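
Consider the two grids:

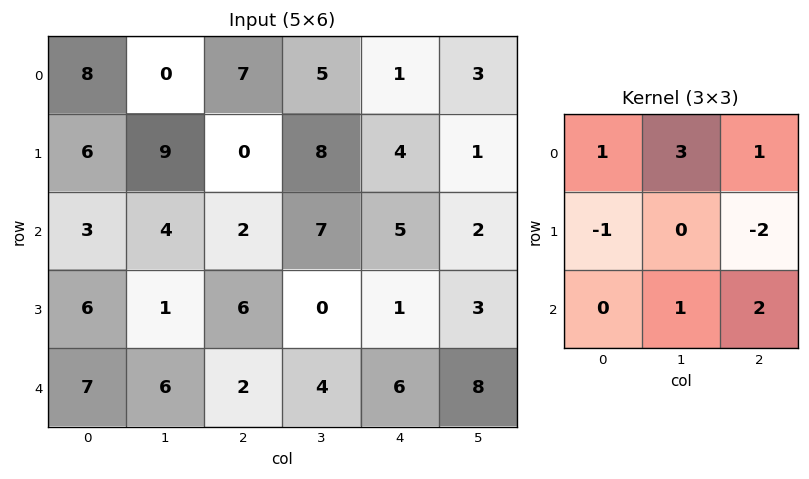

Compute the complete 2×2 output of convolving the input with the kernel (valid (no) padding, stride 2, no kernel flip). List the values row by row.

Output[0,0]: The receptive field on the input at this output position is [8 0 7 / 6 9 0 / 3 4 2]. Elementwise product with the kernel and sum: 8·1 + 0·3 + 7·1 + 6·-1 + 0·-2 + 4·1 + 2·2.
Output[0,1]: The receptive field on the input at this output position is [7 5 1 / 0 8 4 / 2 7 5]. Elementwise product with the kernel and sum: 7·1 + 5·3 + 1·1 + 0·-1 + 4·-2 + 7·1 + 5·2.

17 32
9 36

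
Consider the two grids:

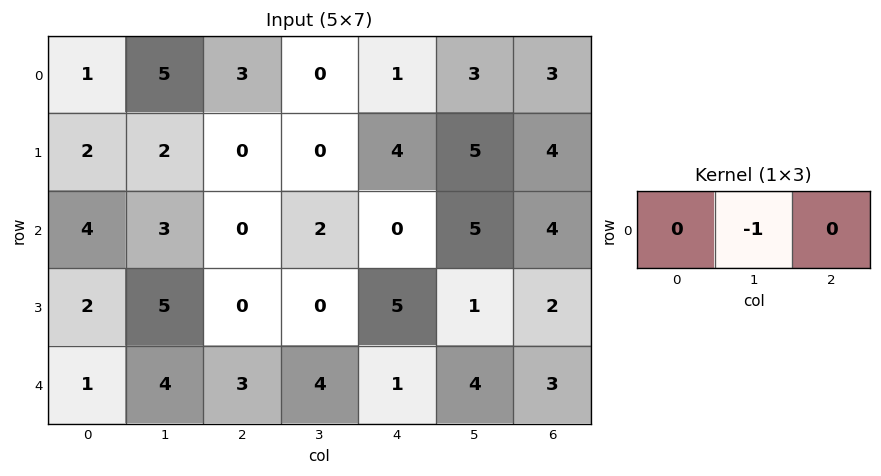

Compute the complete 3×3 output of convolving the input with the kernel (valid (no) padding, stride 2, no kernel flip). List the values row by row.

Output[0,0]: The receptive field on the input at this output position is [1 5 3]. Elementwise product with the kernel and sum: 5·-1.
Output[0,1]: The receptive field on the input at this output position is [3 0 1]. Elementwise product with the kernel and sum: 0·-1.

-5 0 -3
-3 -2 -5
-4 -4 -4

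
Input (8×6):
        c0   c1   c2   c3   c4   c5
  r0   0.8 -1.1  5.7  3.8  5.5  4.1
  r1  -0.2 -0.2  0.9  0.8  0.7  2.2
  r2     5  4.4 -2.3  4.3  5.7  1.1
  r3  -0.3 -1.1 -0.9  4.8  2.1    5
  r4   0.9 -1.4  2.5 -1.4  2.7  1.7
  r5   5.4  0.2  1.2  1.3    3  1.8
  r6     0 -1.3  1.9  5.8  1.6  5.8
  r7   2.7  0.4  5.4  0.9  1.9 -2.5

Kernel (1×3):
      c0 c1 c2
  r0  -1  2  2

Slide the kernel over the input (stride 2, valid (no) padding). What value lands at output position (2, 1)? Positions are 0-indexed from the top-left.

The receptive field on the input at this output position is [2.5 -1.4 2.7]. Elementwise product with the kernel and sum: 2.5·-1 + -1.4·2 + 2.7·2.

0.1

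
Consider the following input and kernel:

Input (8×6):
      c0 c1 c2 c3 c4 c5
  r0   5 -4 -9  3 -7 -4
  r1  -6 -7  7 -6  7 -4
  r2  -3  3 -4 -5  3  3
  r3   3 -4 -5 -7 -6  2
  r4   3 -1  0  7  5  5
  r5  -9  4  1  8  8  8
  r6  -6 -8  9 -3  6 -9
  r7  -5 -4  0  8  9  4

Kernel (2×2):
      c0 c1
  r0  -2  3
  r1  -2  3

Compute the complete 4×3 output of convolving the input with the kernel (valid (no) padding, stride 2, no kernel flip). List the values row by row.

Output[0,0]: The receptive field on the input at this output position is [5 -4 / -6 -7]. Elementwise product with the kernel and sum: 5·-2 + -4·3 + -6·-2 + -7·3.

-31 -5 -24
-3 -18 21
21 43 13
-14 -3 -45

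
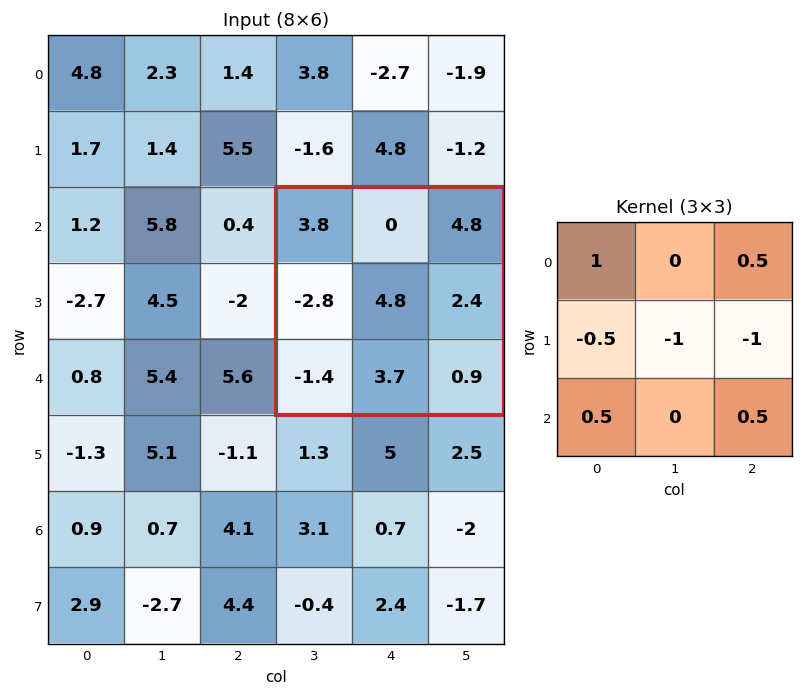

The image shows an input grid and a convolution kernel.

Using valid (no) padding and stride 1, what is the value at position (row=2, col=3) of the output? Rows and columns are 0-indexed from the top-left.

The receptive field on the input at this output position is [3.8 0 4.8 / -2.8 4.8 2.4 / -1.4 3.7 0.9]. Elementwise product with the kernel and sum: 3.8·1 + 4.8·0.5 + -2.8·-0.5 + 4.8·-1 + 2.4·-1 + -1.4·0.5 + 0.9·0.5.

0.15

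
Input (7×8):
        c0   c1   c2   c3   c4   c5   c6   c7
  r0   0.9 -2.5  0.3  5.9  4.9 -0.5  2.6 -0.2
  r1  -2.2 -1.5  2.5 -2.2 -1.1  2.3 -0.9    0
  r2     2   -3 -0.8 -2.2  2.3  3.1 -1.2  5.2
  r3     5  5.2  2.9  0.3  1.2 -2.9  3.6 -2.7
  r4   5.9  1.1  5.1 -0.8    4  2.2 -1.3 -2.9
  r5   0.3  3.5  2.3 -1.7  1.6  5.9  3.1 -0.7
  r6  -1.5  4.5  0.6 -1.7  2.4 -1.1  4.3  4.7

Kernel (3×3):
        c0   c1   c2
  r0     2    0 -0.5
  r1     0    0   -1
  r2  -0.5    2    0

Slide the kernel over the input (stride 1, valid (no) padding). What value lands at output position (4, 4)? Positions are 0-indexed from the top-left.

2.15

The receptive field on the input at this output position is [4 2.2 -1.3 / 1.6 5.9 3.1 / 2.4 -1.1 4.3]. Elementwise product with the kernel and sum: 4·2 + -1.3·-0.5 + 3.1·-1 + 2.4·-0.5 + -1.1·2.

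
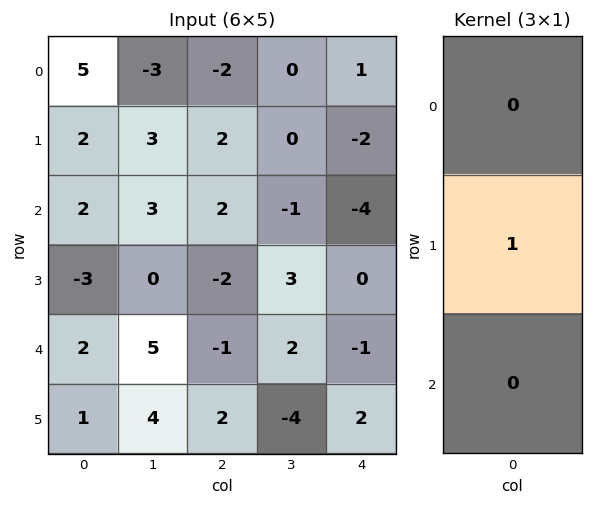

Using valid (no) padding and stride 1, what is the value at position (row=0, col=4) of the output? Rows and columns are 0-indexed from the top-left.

The receptive field on the input at this output position is [1 / -2 / -4]. Elementwise product with the kernel and sum: -2·1.

-2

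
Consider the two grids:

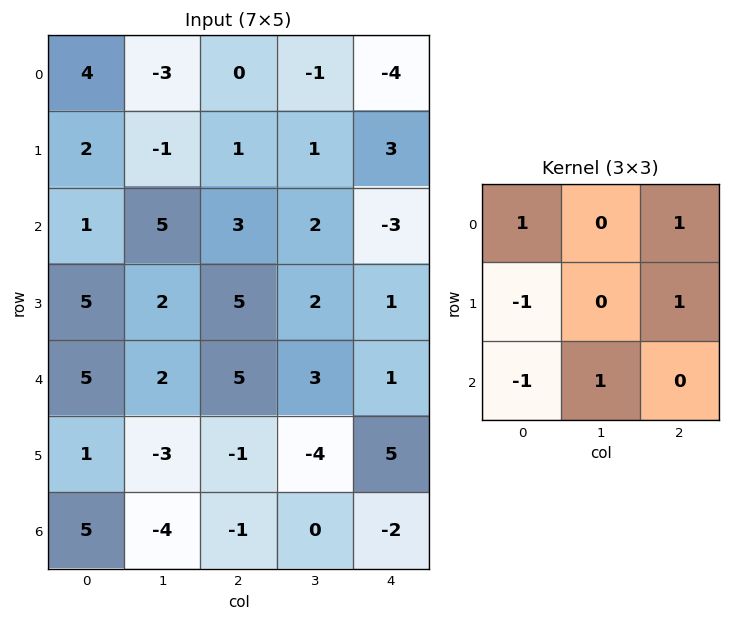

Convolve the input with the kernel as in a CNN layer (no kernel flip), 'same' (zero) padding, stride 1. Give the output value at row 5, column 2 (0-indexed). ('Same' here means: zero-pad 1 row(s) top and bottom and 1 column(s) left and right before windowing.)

7

The receptive field on the zero-padded input at this output position is [2 5 3 / -3 -1 -4 / -4 -1 0]. Elementwise product with the kernel and sum: 2·1 + 3·1 + -3·-1 + -4·1 + -4·-1 + -1·1.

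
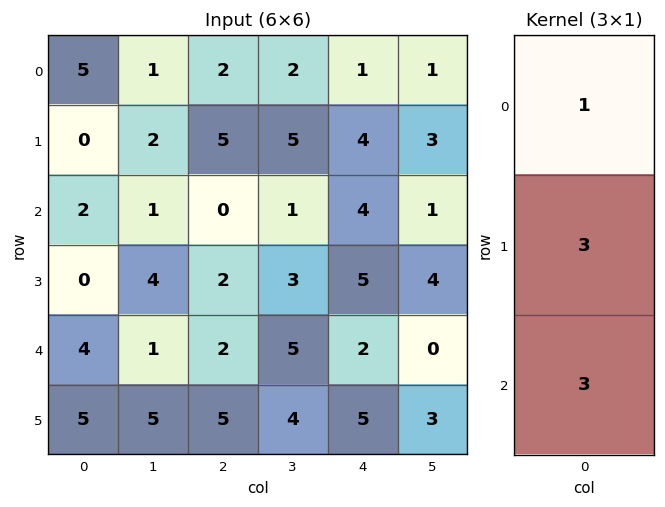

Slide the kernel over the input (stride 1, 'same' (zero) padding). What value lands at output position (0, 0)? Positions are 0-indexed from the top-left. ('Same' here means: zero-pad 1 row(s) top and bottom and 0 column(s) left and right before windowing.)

The receptive field on the zero-padded input at this output position is [0 / 5 / 0]. Elementwise product with the kernel and sum: 0·1 + 5·3 + 0·3.

15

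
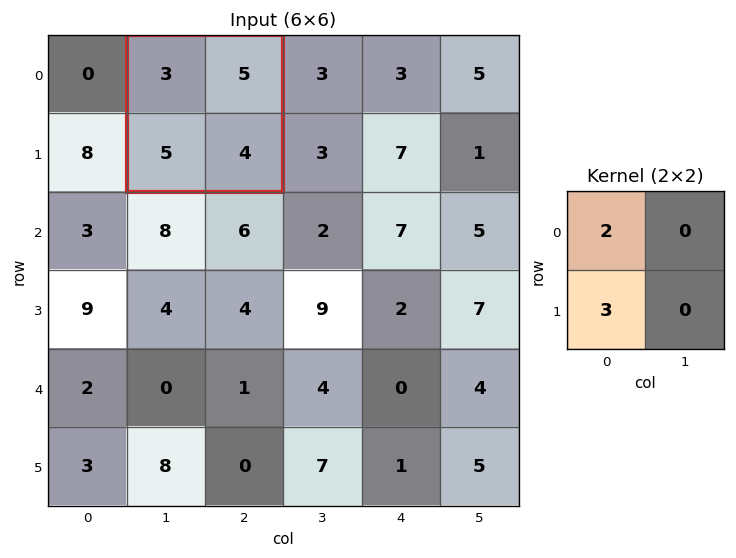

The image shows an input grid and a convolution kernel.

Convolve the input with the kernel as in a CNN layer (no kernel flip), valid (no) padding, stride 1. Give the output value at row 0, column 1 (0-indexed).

21

The receptive field on the input at this output position is [3 5 / 5 4]. Elementwise product with the kernel and sum: 3·2 + 5·3.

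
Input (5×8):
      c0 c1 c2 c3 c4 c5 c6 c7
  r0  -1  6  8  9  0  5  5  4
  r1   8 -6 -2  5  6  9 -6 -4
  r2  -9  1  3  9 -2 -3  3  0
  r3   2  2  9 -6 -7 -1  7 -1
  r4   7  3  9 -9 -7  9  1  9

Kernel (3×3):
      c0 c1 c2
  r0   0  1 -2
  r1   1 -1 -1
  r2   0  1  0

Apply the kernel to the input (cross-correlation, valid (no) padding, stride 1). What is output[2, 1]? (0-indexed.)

The receptive field on the input at this output position is [1 3 9 / 2 9 -6 / 3 9 -9]. Elementwise product with the kernel and sum: 3·1 + 9·-2 + 2·1 + 9·-1 + -6·-1 + 9·1.

-7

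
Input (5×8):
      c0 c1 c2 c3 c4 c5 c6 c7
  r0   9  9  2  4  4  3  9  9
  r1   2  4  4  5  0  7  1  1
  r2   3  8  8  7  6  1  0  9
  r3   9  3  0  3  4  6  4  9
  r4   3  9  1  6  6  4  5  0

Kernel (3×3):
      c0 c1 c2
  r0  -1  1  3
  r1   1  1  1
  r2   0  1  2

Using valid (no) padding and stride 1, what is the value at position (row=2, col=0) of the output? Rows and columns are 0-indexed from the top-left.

The receptive field on the input at this output position is [3 8 8 / 9 3 0 / 3 9 1]. Elementwise product with the kernel and sum: 3·-1 + 8·1 + 8·3 + 9·1 + 3·1 + 0·1 + 9·1 + 1·2.

52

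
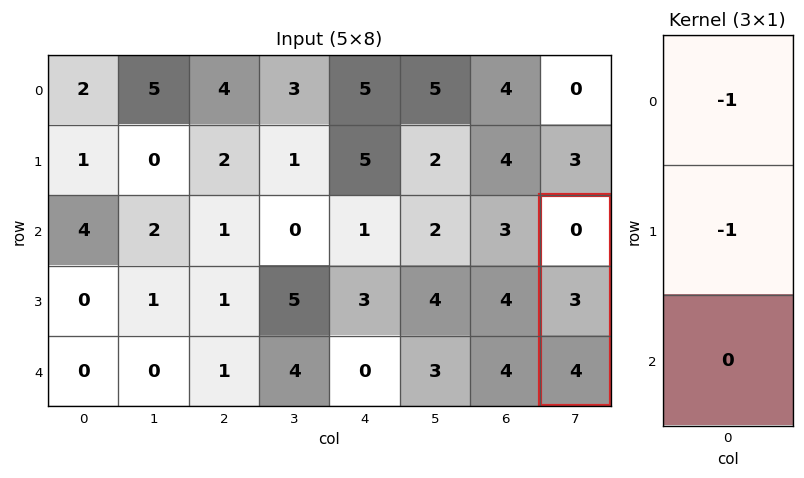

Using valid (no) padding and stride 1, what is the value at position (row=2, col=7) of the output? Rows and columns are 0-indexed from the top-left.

-3

The receptive field on the input at this output position is [0 / 3 / 4]. Elementwise product with the kernel and sum: 0·-1 + 3·-1.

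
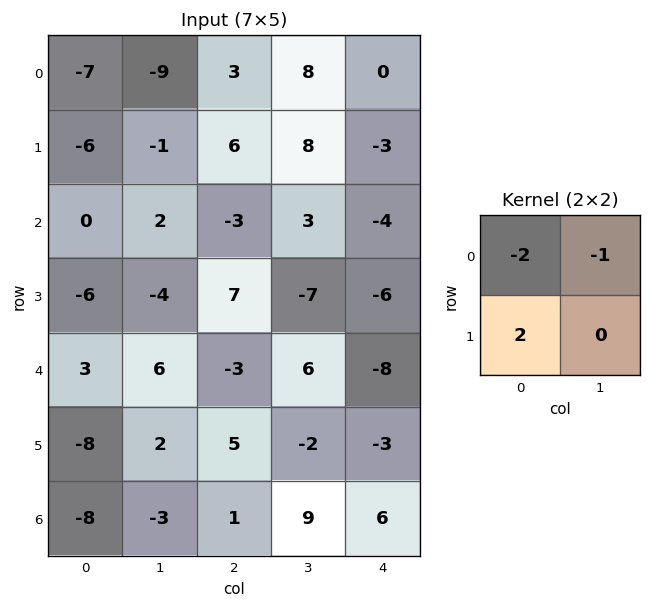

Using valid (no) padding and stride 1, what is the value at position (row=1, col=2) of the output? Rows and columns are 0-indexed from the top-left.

The receptive field on the input at this output position is [6 8 / -3 3]. Elementwise product with the kernel and sum: 6·-2 + 8·-1 + -3·2.

-26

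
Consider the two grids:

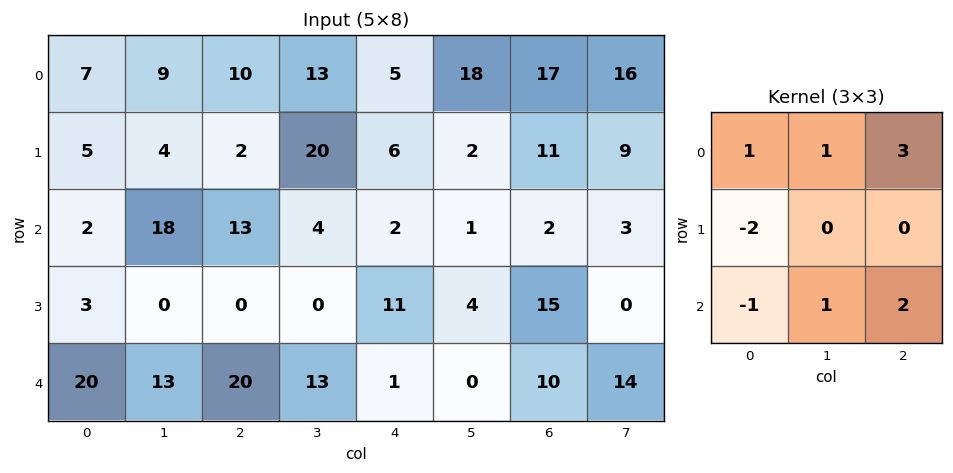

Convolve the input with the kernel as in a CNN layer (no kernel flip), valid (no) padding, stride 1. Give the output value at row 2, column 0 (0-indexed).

The receptive field on the input at this output position is [2 18 13 / 3 0 0 / 20 13 20]. Elementwise product with the kernel and sum: 2·1 + 18·1 + 13·3 + 3·-2 + 20·-1 + 13·1 + 20·2.

86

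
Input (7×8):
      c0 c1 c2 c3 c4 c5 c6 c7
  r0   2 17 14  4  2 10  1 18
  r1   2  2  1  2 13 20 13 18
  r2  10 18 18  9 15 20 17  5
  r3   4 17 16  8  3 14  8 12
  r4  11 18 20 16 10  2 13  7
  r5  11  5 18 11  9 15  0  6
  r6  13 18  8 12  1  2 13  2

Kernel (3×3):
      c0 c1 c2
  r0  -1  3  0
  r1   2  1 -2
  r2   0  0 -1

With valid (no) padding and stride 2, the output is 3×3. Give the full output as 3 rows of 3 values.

35 -39 31
17 33 36
26 56 16

Output[0,0]: The receptive field on the input at this output position is [2 17 14 / 2 2 1 / 10 18 18]. Elementwise product with the kernel and sum: 2·-1 + 17·3 + 2·2 + 2·1 + 1·-2 + 18·-1.
Output[0,1]: The receptive field on the input at this output position is [14 4 2 / 1 2 13 / 18 9 15]. Elementwise product with the kernel and sum: 14·-1 + 4·3 + 1·2 + 2·1 + 13·-2 + 15·-1.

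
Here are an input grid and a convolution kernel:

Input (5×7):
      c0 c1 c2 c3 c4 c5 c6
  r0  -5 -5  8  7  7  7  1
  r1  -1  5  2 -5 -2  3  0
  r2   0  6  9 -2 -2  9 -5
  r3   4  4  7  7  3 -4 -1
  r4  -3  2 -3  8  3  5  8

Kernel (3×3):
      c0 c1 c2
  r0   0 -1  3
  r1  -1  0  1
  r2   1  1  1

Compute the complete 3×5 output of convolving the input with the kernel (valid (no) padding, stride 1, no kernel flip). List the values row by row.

47 16 15 27 0
25 -7 5 28 -8
20 -5 0 34 -12

Output[0,0]: The receptive field on the input at this output position is [-5 -5 8 / -1 5 2 / 0 6 9]. Elementwise product with the kernel and sum: -5·-1 + 8·3 + -1·-1 + 2·1 + 0·1 + 6·1 + 9·1.
Output[0,1]: The receptive field on the input at this output position is [-5 8 7 / 5 2 -5 / 6 9 -2]. Elementwise product with the kernel and sum: 8·-1 + 7·3 + 5·-1 + -5·1 + 6·1 + 9·1 + -2·1.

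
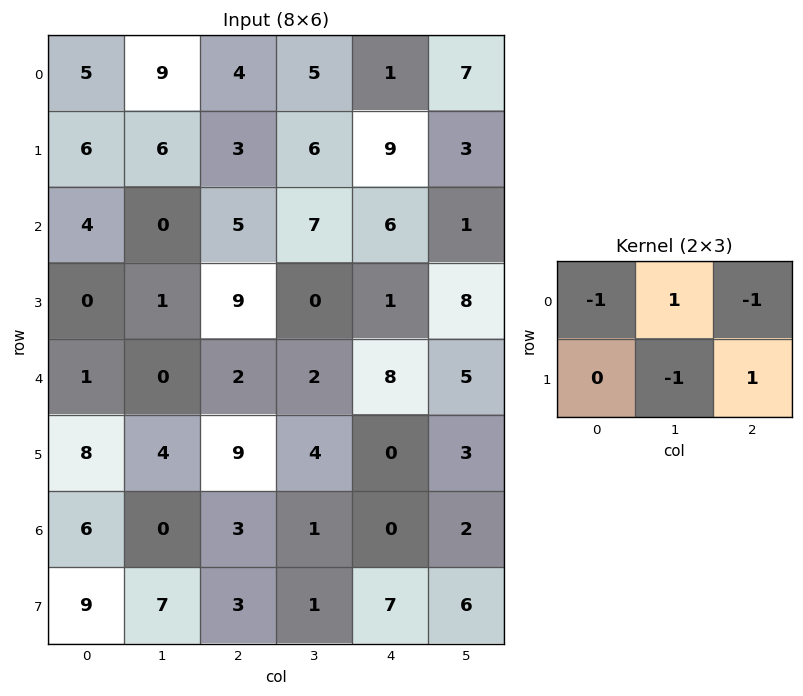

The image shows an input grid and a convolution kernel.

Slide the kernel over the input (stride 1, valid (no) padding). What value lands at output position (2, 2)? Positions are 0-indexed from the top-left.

-3

The receptive field on the input at this output position is [5 7 6 / 9 0 1]. Elementwise product with the kernel and sum: 5·-1 + 7·1 + 6·-1 + 0·-1 + 1·1.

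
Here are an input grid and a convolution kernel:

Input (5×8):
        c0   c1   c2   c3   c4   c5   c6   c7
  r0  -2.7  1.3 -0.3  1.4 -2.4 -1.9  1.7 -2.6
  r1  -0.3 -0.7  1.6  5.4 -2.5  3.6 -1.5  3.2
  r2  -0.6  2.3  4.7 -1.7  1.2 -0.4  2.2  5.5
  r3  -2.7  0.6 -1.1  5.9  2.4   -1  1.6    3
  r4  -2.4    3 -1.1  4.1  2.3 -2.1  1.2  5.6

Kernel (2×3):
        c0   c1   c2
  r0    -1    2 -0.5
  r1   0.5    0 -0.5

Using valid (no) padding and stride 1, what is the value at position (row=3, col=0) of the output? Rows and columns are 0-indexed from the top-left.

3.8

The receptive field on the input at this output position is [-2.7 0.6 -1.1 / -2.4 3 -1.1]. Elementwise product with the kernel and sum: -2.7·-1 + 0.6·2 + -1.1·-0.5 + -2.4·0.5 + -1.1·-0.5.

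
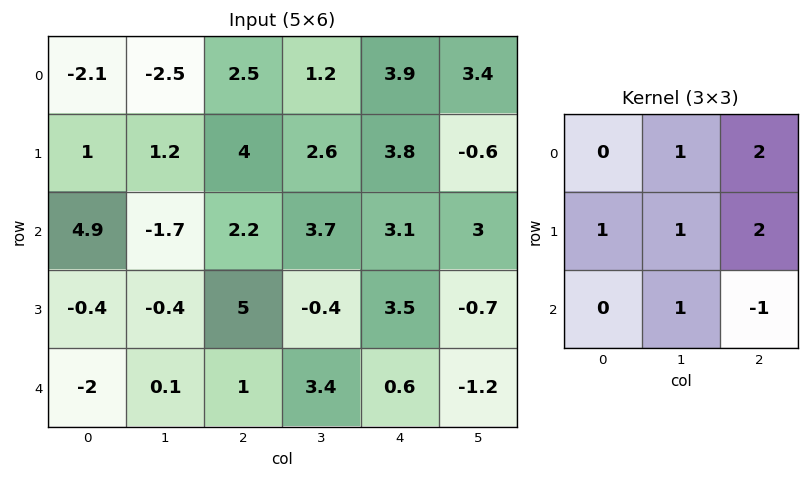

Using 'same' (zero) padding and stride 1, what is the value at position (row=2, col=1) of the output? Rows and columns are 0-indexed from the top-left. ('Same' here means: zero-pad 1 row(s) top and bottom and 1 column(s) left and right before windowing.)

The receptive field on the zero-padded input at this output position is [1 1.2 4 / 4.9 -1.7 2.2 / -0.4 -0.4 5]. Elementwise product with the kernel and sum: 1.2·1 + 4·2 + 4.9·1 + -1.7·1 + 2.2·2 + -0.4·1 + 5·-1.

11.4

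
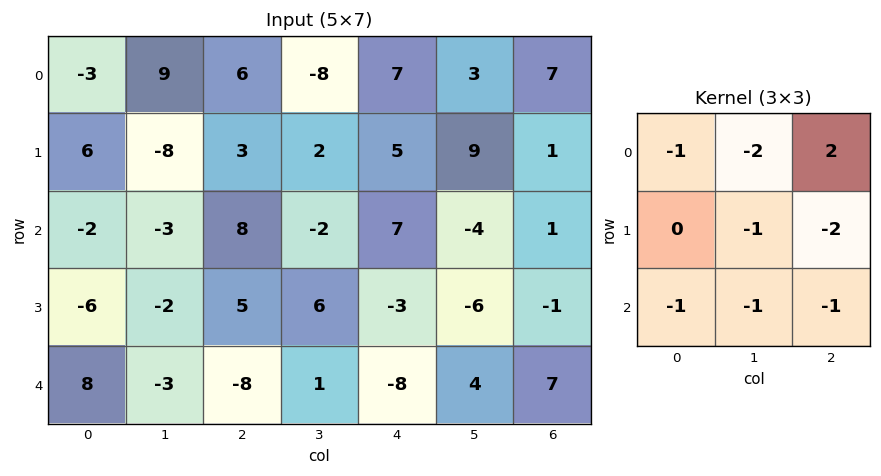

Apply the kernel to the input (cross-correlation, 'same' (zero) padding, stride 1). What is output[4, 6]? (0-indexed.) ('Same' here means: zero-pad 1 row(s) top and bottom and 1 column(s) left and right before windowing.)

The receptive field on the zero-padded input at this output position is [-6 -1 0 / 4 7 0 / 0 0 0]. Elementwise product with the kernel and sum: -6·-1 + -1·-2 + 0·2 + 7·-1 + 0·-2 + 0·-1 + 0·-1 + 0·-1.

1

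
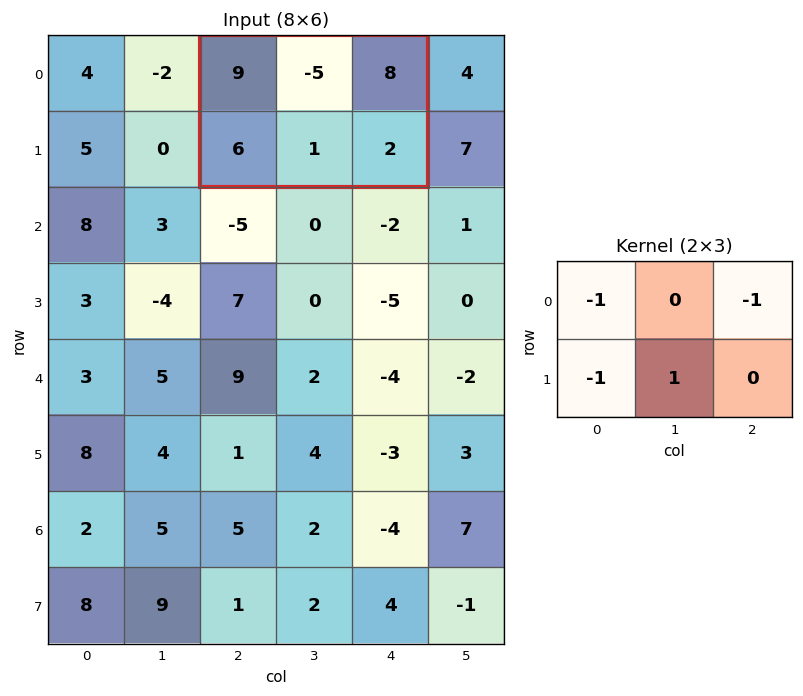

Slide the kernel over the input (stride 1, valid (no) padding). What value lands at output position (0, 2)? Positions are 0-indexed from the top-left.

-22

The receptive field on the input at this output position is [9 -5 8 / 6 1 2]. Elementwise product with the kernel and sum: 9·-1 + 8·-1 + 6·-1 + 1·1.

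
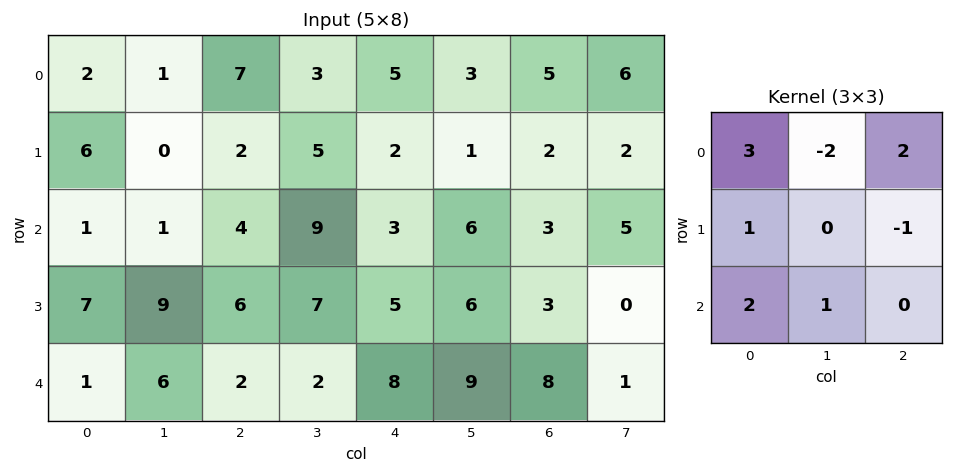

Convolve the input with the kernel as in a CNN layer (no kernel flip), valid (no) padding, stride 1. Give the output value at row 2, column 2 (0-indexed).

The receptive field on the input at this output position is [4 9 3 / 6 7 5 / 2 2 8]. Elementwise product with the kernel and sum: 4·3 + 9·-2 + 3·2 + 6·1 + 5·-1 + 2·2 + 2·1.

7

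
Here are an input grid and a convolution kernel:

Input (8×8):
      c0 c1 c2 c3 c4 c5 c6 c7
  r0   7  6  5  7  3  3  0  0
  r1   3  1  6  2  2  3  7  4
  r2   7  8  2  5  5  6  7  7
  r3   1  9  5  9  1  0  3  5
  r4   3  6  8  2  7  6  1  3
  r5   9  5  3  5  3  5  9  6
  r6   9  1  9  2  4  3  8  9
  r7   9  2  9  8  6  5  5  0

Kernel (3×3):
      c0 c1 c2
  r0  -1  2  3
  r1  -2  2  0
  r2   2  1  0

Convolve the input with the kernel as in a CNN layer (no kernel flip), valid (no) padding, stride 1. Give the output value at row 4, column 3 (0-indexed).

The receptive field on the input at this output position is [2 7 6 / 5 3 5 / 2 4 3]. Elementwise product with the kernel and sum: 2·-1 + 7·2 + 6·3 + 5·-2 + 3·2 + 2·2 + 4·1.

34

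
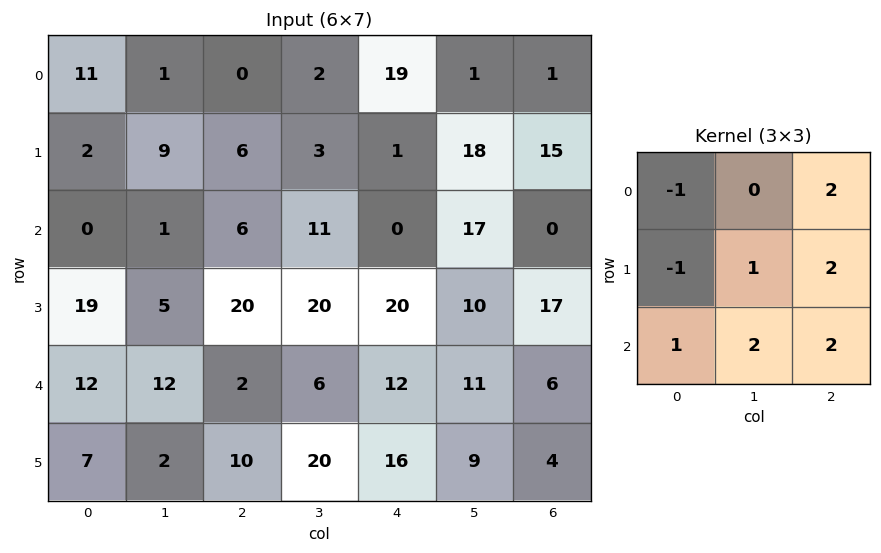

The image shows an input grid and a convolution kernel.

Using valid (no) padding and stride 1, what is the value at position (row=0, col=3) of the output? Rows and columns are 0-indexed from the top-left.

The receptive field on the input at this output position is [2 19 1 / 3 1 18 / 11 0 17]. Elementwise product with the kernel and sum: 2·-1 + 1·2 + 3·-1 + 1·1 + 18·2 + 11·1 + 0·2 + 17·2.

79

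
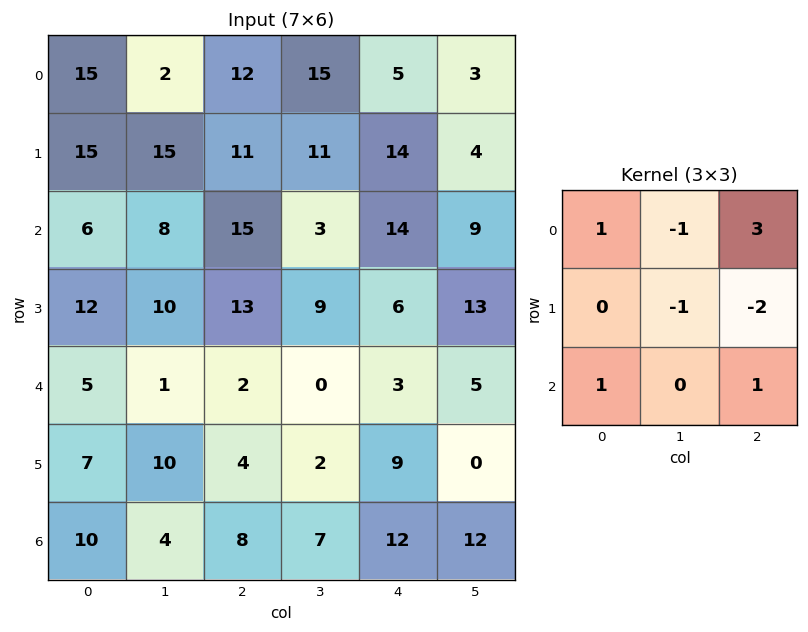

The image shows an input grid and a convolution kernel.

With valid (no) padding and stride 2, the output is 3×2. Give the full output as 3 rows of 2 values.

Output[0,0]: The receptive field on the input at this output position is [15 2 12 / 15 15 11 / 6 8 15]. Elementwise product with the kernel and sum: 15·1 + 2·-1 + 12·3 + 15·-1 + 11·-2 + 6·1 + 15·1.

33 2
14 38
10 11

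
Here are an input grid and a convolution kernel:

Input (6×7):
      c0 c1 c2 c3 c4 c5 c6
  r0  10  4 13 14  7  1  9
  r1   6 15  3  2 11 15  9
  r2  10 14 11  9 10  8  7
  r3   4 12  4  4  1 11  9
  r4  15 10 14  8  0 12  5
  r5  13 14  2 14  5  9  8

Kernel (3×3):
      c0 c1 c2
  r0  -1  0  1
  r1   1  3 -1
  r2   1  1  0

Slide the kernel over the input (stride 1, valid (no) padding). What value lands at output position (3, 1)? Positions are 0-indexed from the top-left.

52

The receptive field on the input at this output position is [12 4 4 / 10 14 8 / 14 2 14]. Elementwise product with the kernel and sum: 12·-1 + 4·1 + 10·1 + 14·3 + 8·-1 + 14·1 + 2·1.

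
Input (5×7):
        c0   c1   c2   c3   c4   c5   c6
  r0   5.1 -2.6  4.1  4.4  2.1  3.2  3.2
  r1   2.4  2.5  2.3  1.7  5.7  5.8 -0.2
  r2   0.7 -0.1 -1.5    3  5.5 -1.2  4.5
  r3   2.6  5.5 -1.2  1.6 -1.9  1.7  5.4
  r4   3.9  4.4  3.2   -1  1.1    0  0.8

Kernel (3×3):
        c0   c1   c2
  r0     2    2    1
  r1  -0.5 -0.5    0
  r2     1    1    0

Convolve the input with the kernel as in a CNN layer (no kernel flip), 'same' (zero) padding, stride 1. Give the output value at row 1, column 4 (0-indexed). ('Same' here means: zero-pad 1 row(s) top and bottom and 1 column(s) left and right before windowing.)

21

The receptive field on the zero-padded input at this output position is [4.4 2.1 3.2 / 1.7 5.7 5.8 / 3 5.5 -1.2]. Elementwise product with the kernel and sum: 4.4·2 + 2.1·2 + 3.2·1 + 1.7·-0.5 + 5.7·-0.5 + 3·1 + 5.5·1.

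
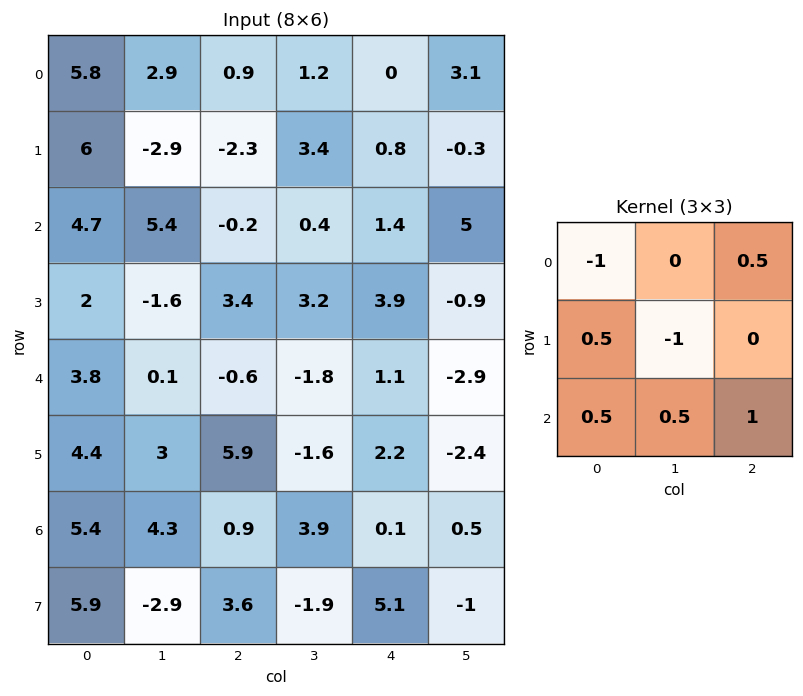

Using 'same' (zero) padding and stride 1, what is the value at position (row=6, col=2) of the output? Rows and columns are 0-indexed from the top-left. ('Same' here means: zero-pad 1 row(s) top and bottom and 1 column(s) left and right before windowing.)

-4.1

The receptive field on the zero-padded input at this output position is [3 5.9 -1.6 / 4.3 0.9 3.9 / -2.9 3.6 -1.9]. Elementwise product with the kernel and sum: 3·-1 + -1.6·0.5 + 4.3·0.5 + 0.9·-1 + -2.9·0.5 + 3.6·0.5 + -1.9·1.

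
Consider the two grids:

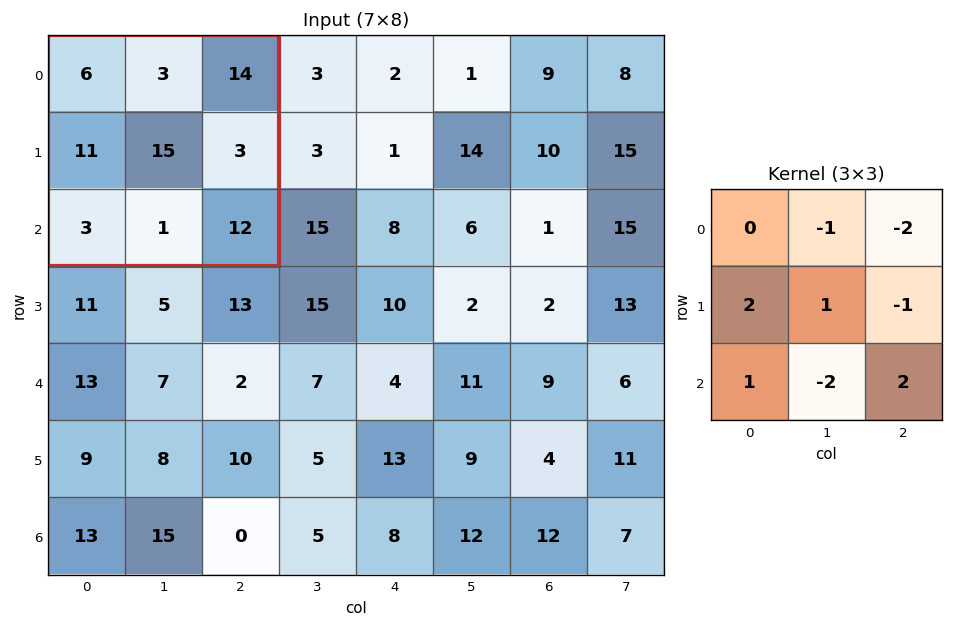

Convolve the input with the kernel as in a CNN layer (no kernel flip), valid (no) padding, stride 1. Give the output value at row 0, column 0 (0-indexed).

28

The receptive field on the input at this output position is [6 3 14 / 11 15 3 / 3 1 12]. Elementwise product with the kernel and sum: 3·-1 + 14·-2 + 11·2 + 15·1 + 3·-1 + 3·1 + 1·-2 + 12·2.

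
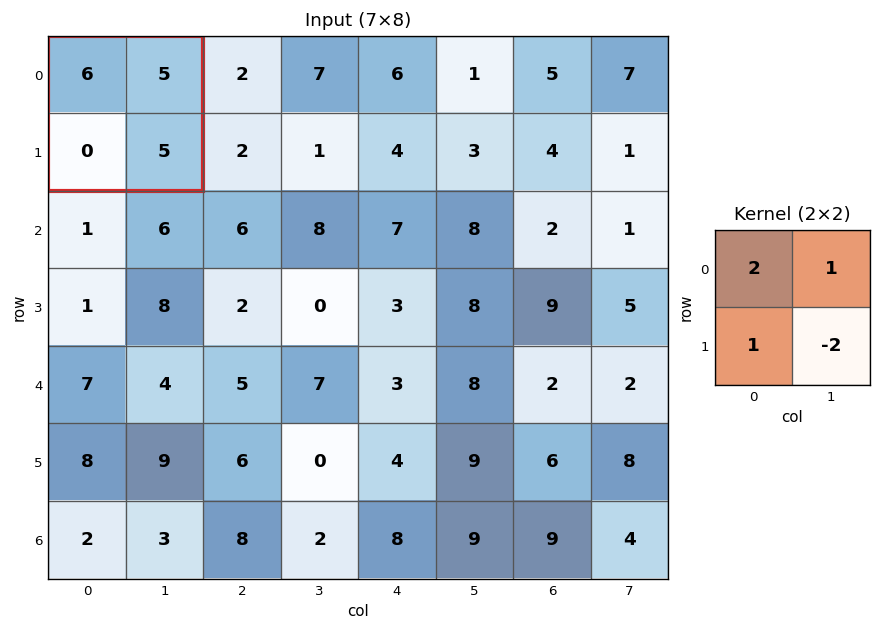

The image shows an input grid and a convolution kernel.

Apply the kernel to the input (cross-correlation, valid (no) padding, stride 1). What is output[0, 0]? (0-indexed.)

7

The receptive field on the input at this output position is [6 5 / 0 5]. Elementwise product with the kernel and sum: 6·2 + 5·1 + 0·1 + 5·-2.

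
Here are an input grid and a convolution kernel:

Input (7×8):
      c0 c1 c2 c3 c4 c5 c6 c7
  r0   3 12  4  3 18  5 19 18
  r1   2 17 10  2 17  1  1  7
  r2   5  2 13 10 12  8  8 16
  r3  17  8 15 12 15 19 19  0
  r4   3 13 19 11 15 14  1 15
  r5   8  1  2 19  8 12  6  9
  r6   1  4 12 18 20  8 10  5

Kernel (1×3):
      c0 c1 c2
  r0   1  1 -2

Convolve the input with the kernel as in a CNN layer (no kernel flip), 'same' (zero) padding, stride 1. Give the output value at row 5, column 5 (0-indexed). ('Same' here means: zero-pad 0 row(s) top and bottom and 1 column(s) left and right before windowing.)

8

The receptive field on the zero-padded input at this output position is [8 12 6]. Elementwise product with the kernel and sum: 8·1 + 12·1 + 6·-2.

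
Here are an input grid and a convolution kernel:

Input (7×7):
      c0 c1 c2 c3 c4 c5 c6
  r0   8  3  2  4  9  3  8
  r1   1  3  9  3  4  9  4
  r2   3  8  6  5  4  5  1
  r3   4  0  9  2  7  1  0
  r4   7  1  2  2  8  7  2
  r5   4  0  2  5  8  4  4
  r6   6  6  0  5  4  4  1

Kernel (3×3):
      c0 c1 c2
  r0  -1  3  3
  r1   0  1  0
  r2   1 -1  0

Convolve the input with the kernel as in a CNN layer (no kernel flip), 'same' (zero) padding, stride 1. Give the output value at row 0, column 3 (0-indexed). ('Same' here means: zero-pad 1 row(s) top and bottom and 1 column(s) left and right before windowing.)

The receptive field on the zero-padded input at this output position is [0 0 0 / 2 4 9 / 9 3 4]. Elementwise product with the kernel and sum: 0·-1 + 0·3 + 0·3 + 4·1 + 9·1 + 3·-1.

10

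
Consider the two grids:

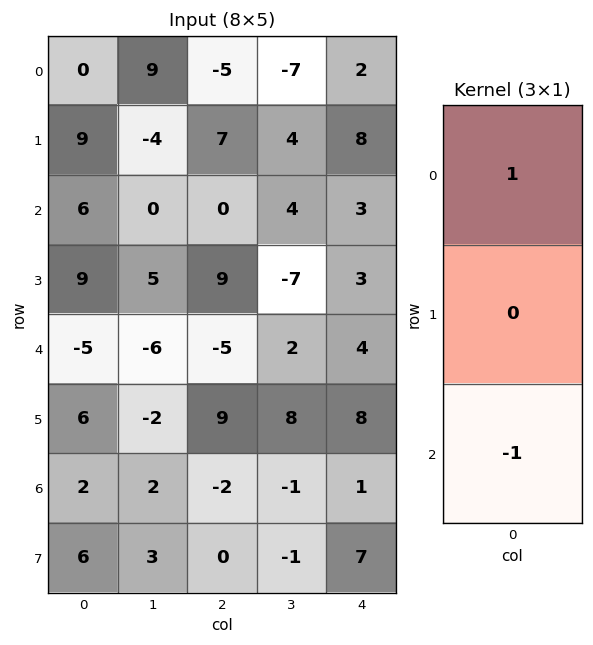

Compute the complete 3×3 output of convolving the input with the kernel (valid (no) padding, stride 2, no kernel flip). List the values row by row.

-6 -5 -1
11 5 -1
-7 -3 3

Output[0,0]: The receptive field on the input at this output position is [0 / 9 / 6]. Elementwise product with the kernel and sum: 0·1 + 6·-1.
Output[0,1]: The receptive field on the input at this output position is [-5 / 7 / 0]. Elementwise product with the kernel and sum: -5·1 + 0·-1.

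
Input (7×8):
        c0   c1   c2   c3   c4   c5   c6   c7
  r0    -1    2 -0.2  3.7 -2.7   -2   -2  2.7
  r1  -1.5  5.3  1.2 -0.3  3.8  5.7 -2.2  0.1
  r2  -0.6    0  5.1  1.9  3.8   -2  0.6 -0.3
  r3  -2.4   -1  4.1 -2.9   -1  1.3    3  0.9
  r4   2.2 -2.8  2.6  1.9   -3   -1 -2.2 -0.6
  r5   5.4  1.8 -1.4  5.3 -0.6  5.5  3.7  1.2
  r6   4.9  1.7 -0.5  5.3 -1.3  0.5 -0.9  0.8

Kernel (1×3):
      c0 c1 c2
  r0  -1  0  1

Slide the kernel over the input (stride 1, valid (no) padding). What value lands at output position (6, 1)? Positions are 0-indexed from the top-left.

3.6

The receptive field on the input at this output position is [1.7 -0.5 5.3]. Elementwise product with the kernel and sum: 1.7·-1 + 5.3·1.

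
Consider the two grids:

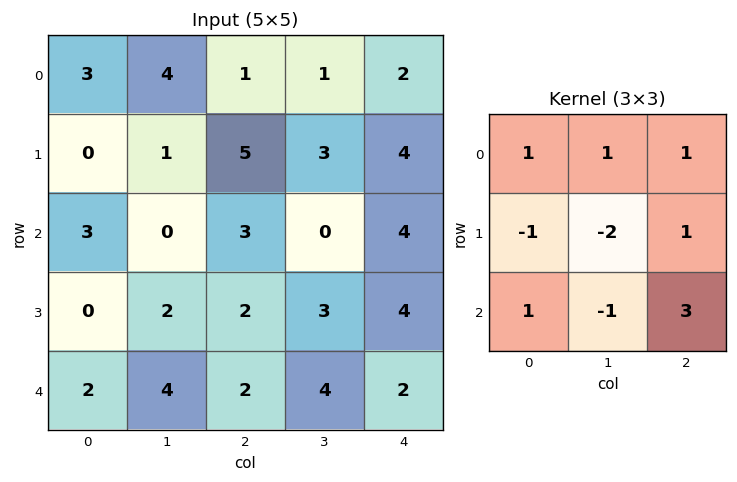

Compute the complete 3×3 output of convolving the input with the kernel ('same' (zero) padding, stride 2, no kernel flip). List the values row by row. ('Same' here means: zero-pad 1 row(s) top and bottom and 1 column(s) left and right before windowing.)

1 0 -6
1 12 -2
2 3 -1

Output[0,0]: The receptive field on the zero-padded input at this output position is [0 0 0 / 0 3 4 / 0 0 1]. Elementwise product with the kernel and sum: 0·1 + 0·1 + 0·1 + 0·-1 + 3·-2 + 4·1 + 0·1 + 0·-1 + 1·3.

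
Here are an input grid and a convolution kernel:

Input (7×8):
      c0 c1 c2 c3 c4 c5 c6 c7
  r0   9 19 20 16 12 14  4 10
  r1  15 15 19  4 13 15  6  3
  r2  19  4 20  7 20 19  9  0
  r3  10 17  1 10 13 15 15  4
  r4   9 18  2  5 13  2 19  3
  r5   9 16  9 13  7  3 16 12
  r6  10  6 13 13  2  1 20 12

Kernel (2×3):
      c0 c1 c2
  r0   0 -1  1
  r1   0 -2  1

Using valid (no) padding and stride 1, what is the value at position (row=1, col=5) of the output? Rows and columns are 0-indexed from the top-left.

-21

The receptive field on the input at this output position is [15 6 3 / 19 9 0]. Elementwise product with the kernel and sum: 6·-1 + 3·1 + 9·-2 + 0·1.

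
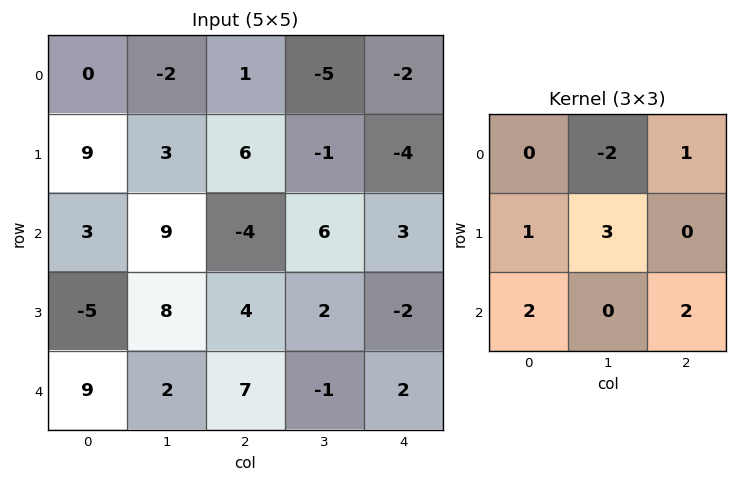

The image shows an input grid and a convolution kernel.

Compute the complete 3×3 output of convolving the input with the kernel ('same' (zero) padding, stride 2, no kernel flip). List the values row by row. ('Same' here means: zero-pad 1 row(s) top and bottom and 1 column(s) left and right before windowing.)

Output[0,0]: The receptive field on the zero-padded input at this output position is [0 0 0 / 0 0 -2 / 0 9 3]. Elementwise product with the kernel and sum: 0·-2 + 0·1 + 0·1 + 0·3 + 0·2 + 3·2.

6 5 -13
10 4 27
45 17 9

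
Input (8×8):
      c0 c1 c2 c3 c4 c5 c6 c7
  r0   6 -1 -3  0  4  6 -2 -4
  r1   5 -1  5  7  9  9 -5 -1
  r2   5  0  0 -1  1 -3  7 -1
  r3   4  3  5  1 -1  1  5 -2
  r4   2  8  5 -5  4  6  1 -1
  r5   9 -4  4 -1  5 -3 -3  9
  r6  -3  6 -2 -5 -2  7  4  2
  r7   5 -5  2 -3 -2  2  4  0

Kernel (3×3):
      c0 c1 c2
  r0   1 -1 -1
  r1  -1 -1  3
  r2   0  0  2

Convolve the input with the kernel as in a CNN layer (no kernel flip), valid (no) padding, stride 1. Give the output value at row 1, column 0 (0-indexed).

The receptive field on the input at this output position is [5 -1 5 / 5 0 0 / 4 3 5]. Elementwise product with the kernel and sum: 5·1 + -1·-1 + 5·-1 + 5·-1 + 0·-1 + 0·3 + 5·2.

6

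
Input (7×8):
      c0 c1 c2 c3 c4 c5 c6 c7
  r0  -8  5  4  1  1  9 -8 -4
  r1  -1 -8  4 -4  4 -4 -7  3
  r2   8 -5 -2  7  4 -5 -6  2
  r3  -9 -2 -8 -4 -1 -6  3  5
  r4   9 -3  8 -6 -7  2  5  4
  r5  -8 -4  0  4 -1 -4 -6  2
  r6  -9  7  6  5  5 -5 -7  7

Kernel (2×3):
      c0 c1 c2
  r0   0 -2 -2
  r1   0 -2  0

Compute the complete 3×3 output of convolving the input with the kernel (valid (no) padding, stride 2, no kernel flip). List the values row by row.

Output[0,0]: The receptive field on the input at this output position is [-8 5 4 / -1 -8 4]. Elementwise product with the kernel and sum: 5·-2 + 4·-2 + -8·-2.
Output[0,1]: The receptive field on the input at this output position is [4 1 1 / 4 -4 4]. Elementwise product with the kernel and sum: 1·-2 + 1·-2 + -4·-2.

-2 4 6
18 -14 34
-2 18 -6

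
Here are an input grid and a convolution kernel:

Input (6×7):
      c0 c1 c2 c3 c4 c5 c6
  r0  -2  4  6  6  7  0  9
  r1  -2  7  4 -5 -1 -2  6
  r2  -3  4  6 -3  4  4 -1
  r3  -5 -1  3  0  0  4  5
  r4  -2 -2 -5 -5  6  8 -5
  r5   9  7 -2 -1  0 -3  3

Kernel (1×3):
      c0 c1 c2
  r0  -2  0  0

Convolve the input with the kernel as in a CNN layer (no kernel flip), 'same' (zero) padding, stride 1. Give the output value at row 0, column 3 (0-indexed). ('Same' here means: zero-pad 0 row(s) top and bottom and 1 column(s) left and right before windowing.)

The receptive field on the zero-padded input at this output position is [6 6 7]. Elementwise product with the kernel and sum: 6·-2.

-12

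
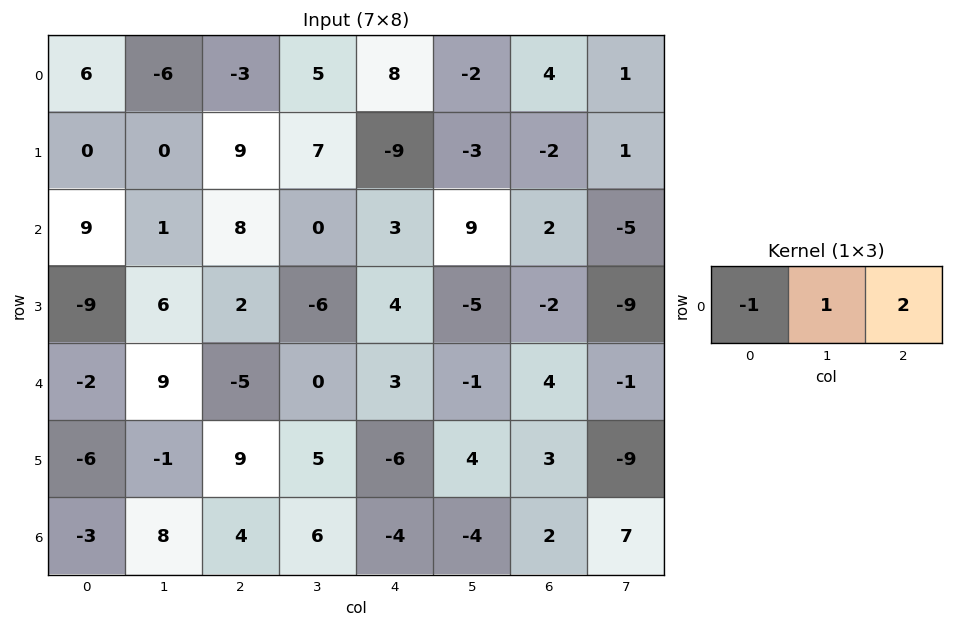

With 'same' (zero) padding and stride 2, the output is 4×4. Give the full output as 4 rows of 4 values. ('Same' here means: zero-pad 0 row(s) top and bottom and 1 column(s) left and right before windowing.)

-6 13 -1 8
11 7 21 -17
16 -14 1 3
13 8 -18 20

Output[0,0]: The receptive field on the zero-padded input at this output position is [0 6 -6]. Elementwise product with the kernel and sum: 0·-1 + 6·1 + -6·2.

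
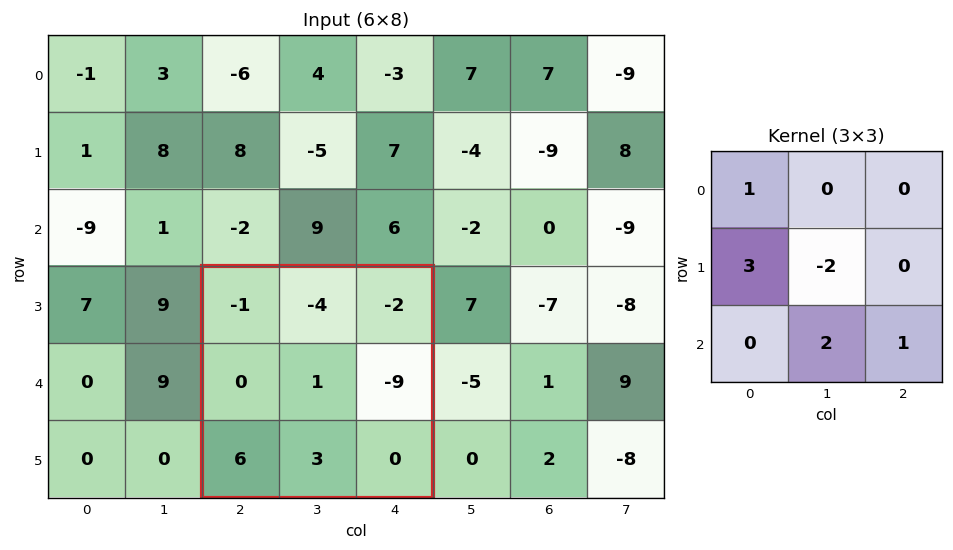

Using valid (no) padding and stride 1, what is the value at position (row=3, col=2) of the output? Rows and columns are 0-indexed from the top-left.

The receptive field on the input at this output position is [-1 -4 -2 / 0 1 -9 / 6 3 0]. Elementwise product with the kernel and sum: -1·1 + 0·3 + 1·-2 + 3·2 + 0·1.

3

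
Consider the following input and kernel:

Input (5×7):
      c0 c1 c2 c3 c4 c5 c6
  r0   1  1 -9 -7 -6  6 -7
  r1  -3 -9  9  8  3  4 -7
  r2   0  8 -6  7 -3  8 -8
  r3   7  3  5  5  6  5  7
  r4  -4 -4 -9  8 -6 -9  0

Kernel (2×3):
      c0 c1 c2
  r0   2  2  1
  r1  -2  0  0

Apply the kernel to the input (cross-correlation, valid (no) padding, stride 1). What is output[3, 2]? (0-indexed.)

44

The receptive field on the input at this output position is [5 5 6 / -9 8 -6]. Elementwise product with the kernel and sum: 5·2 + 5·2 + 6·1 + -9·-2.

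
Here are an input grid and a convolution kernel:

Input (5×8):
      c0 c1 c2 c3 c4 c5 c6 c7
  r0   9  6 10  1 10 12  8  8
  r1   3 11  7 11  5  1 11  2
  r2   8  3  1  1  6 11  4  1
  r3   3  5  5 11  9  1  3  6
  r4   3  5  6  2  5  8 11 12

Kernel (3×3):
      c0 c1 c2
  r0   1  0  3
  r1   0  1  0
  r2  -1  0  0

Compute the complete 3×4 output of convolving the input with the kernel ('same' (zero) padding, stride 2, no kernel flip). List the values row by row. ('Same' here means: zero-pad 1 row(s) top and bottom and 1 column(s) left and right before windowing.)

9 -1 -1 7
41 40 9 10
18 44 19 30

Output[0,0]: The receptive field on the zero-padded input at this output position is [0 0 0 / 0 9 6 / 0 3 11]. Elementwise product with the kernel and sum: 0·1 + 0·3 + 9·1 + 0·-1.
Output[0,1]: The receptive field on the zero-padded input at this output position is [0 0 0 / 6 10 1 / 11 7 11]. Elementwise product with the kernel and sum: 0·1 + 0·3 + 10·1 + 11·-1.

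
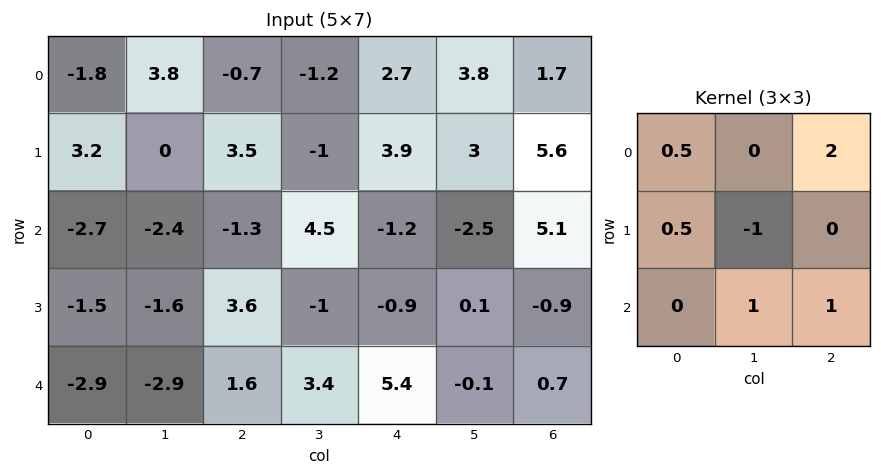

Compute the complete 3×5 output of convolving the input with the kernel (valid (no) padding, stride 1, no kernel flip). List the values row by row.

Output[0,0]: The receptive field on the input at this output position is [-1.8 3.8 -0.7 / 3.2 0 3.5 / -2.7 -2.4 -1.3]. Elementwise product with the kernel and sum: -1.8·0.5 + -0.7·2 + 3.2·0.5 + 0·-1 + -2.4·1 + -1.3·1.

-4.4 -0.8 11.1 -1.1 6.3
11.65 0.7 2.5 8.15 14.25
-4.4 8.4 8.55 2.95 9.65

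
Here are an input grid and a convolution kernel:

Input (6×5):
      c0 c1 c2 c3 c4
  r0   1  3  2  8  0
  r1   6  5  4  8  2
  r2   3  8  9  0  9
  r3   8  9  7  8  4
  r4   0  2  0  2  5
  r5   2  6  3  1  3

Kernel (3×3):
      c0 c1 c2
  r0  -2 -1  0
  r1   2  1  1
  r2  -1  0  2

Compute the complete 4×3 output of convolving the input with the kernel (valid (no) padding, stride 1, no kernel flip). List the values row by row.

Output[0,0]: The receptive field on the input at this output position is [1 3 2 / 6 5 4 / 3 8 9]. Elementwise product with the kernel and sum: 1·-2 + 3·-1 + 6·2 + 5·1 + 4·1 + 3·-1 + 9·2.

31 6 15
12 18 12
18 10 18
-19 -23 -12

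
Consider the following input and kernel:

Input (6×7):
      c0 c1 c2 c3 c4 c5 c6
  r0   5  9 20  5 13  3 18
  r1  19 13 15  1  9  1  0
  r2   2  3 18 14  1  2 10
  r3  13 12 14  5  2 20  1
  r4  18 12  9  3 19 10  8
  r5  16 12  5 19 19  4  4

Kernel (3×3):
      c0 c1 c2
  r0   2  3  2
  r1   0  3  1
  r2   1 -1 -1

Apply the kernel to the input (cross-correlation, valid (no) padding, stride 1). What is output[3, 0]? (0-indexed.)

The receptive field on the input at this output position is [13 12 14 / 18 12 9 / 16 12 5]. Elementwise product with the kernel and sum: 13·2 + 12·3 + 14·2 + 12·3 + 9·1 + 16·1 + 12·-1 + 5·-1.

134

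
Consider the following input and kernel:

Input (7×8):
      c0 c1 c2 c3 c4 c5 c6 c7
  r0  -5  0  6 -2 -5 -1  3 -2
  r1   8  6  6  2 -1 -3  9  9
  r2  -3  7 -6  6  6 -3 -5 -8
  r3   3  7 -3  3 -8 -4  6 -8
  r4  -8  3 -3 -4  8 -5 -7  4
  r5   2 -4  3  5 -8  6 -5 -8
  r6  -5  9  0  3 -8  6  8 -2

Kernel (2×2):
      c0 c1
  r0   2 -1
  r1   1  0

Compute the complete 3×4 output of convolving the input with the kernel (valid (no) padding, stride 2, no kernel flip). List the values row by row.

Output[0,0]: The receptive field on the input at this output position is [-5 0 / 8 6]. Elementwise product with the kernel and sum: -5·2 + 0·-1 + 8·1.

-2 20 -10 17
-10 -21 7 4
-17 1 13 -23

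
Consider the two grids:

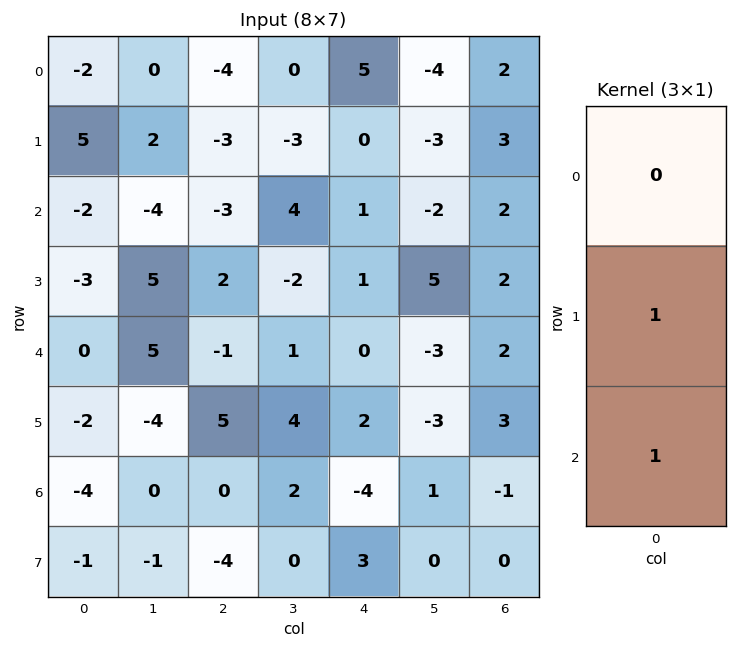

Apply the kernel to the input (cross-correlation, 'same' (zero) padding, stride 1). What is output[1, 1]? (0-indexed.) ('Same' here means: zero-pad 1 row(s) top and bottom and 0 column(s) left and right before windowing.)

The receptive field on the zero-padded input at this output position is [0 / 2 / -4]. Elementwise product with the kernel and sum: 2·1 + -4·1.

-2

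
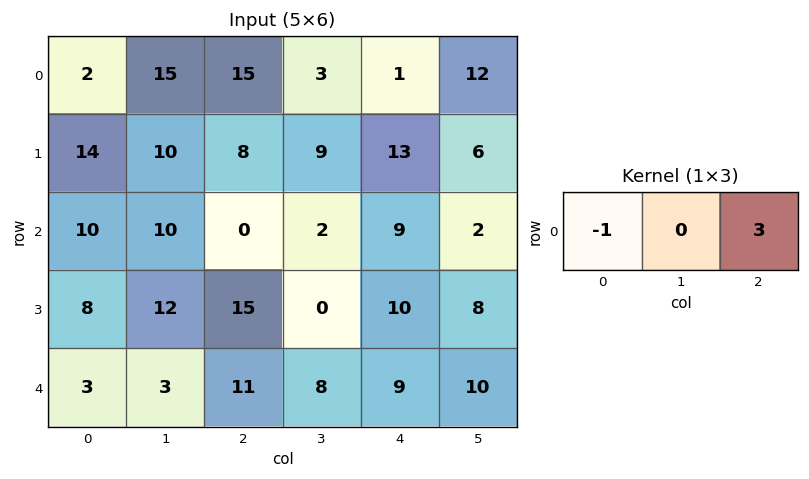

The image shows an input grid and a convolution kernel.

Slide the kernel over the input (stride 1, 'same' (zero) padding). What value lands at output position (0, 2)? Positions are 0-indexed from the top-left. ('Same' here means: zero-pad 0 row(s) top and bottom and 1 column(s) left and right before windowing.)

-6

The receptive field on the zero-padded input at this output position is [15 15 3]. Elementwise product with the kernel and sum: 15·-1 + 3·3.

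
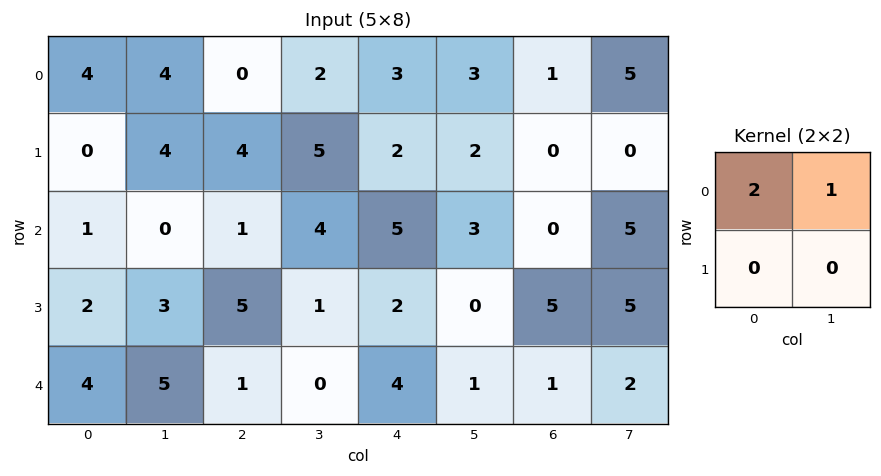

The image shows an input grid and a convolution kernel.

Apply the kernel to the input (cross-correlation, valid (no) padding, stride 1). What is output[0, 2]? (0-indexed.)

2

The receptive field on the input at this output position is [0 2 / 4 5]. Elementwise product with the kernel and sum: 0·2 + 2·1.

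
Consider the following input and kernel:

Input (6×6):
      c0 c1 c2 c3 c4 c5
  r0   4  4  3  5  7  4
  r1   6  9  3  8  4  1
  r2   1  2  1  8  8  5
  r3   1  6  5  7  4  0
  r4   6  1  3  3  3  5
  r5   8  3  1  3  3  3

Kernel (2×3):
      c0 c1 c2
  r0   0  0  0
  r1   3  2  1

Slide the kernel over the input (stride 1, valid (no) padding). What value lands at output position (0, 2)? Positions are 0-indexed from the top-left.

The receptive field on the input at this output position is [3 5 7 / 3 8 4]. Elementwise product with the kernel and sum: 3·3 + 8·2 + 4·1.

29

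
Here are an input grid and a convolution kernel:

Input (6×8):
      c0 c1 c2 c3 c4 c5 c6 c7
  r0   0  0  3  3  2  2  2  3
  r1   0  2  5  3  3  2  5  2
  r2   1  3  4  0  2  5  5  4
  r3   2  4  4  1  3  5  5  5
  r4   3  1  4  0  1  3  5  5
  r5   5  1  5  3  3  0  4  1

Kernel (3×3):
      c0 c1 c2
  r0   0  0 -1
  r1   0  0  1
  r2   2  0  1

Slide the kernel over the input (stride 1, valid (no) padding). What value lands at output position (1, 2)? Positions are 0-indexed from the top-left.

The receptive field on the input at this output position is [5 3 3 / 4 0 2 / 4 1 3]. Elementwise product with the kernel and sum: 3·-1 + 2·1 + 4·2 + 3·1.

10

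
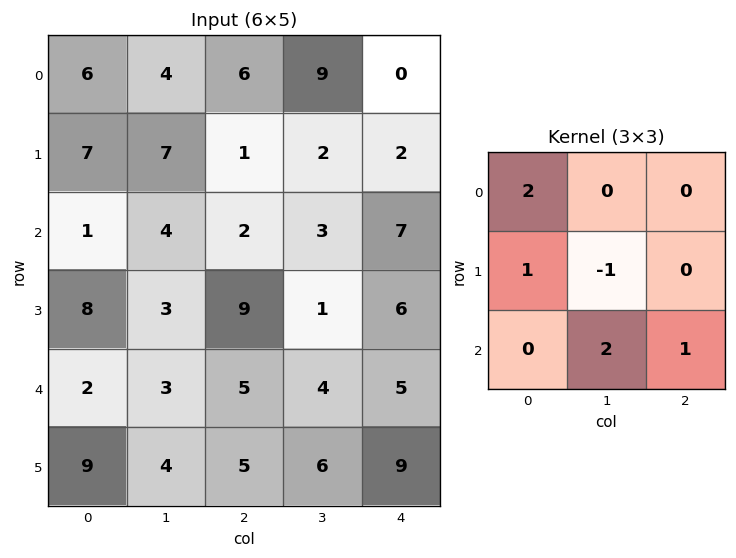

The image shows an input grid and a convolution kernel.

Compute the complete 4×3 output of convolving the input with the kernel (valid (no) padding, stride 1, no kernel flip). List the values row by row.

Output[0,0]: The receptive field on the input at this output position is [6 4 6 / 7 7 1 / 1 4 2]. Elementwise product with the kernel and sum: 6·2 + 7·1 + 7·-1 + 4·2 + 2·1.
Output[0,1]: The receptive field on the input at this output position is [4 6 9 / 7 1 2 / 4 2 3]. Elementwise product with the kernel and sum: 4·2 + 7·1 + 1·-1 + 2·2 + 3·1.

22 21 24
26 35 9
18 16 25
28 20 40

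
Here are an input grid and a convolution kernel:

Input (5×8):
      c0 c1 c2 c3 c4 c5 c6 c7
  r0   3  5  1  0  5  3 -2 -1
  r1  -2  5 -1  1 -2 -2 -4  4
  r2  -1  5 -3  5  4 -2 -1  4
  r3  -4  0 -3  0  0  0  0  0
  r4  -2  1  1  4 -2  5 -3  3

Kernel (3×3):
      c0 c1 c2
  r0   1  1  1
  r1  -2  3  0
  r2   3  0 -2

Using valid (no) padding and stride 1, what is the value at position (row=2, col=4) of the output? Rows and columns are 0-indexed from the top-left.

The receptive field on the input at this output position is [4 -2 -1 / 0 0 0 / -2 5 -3]. Elementwise product with the kernel and sum: 4·1 + -2·1 + -1·1 + 0·-2 + 0·3 + -2·3 + -3·-2.

1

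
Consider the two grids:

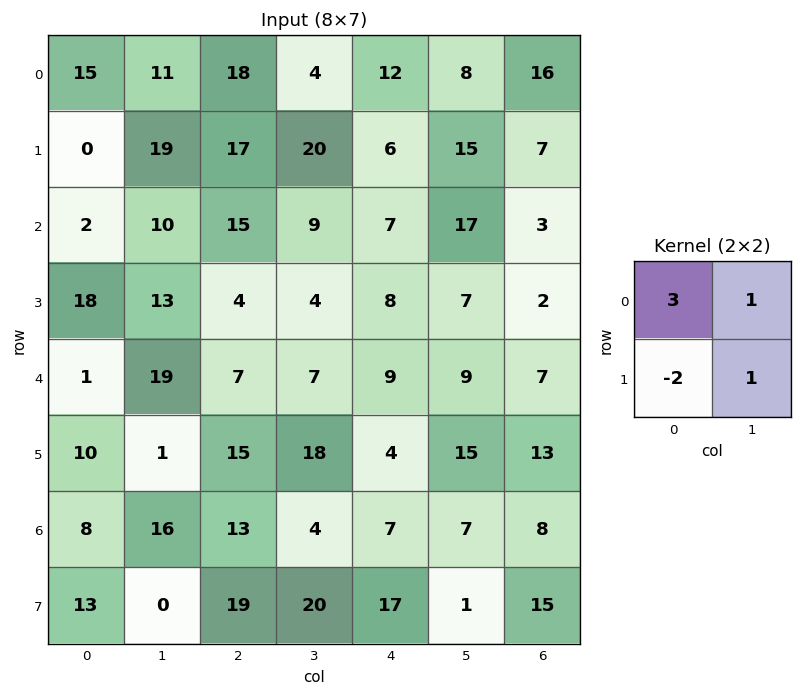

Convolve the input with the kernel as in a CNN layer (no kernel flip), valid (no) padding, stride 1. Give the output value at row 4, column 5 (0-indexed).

17

The receptive field on the input at this output position is [9 7 / 15 13]. Elementwise product with the kernel and sum: 9·3 + 7·1 + 15·-2 + 13·1.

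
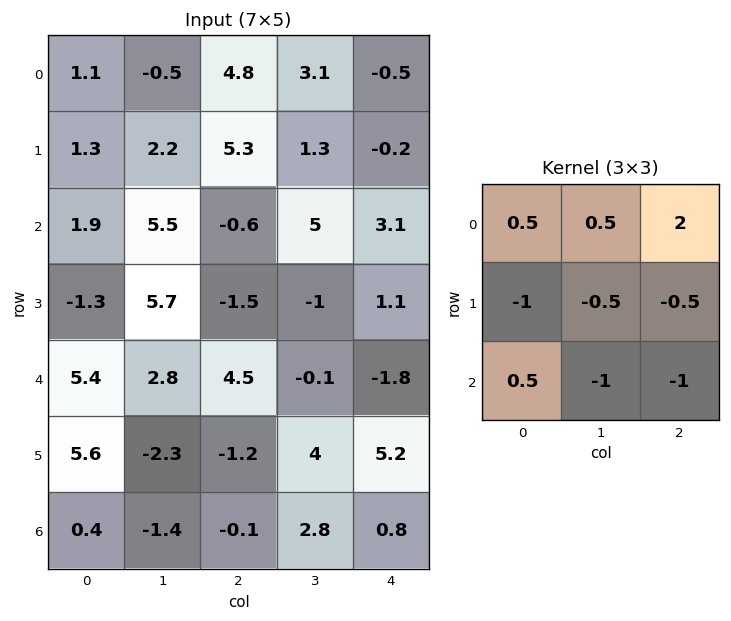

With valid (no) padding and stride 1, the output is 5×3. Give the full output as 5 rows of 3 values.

0.9 1.2 -11.3
3.15 4 -1.4
-2.9 5 14
-3.55 -8.85 -12.4
10.95 0.95 -8.45

Output[0,0]: The receptive field on the input at this output position is [1.1 -0.5 4.8 / 1.3 2.2 5.3 / 1.9 5.5 -0.6]. Elementwise product with the kernel and sum: 1.1·0.5 + -0.5·0.5 + 4.8·2 + 1.3·-1 + 2.2·-0.5 + 5.3·-0.5 + 1.9·0.5 + 5.5·-1 + -0.6·-1.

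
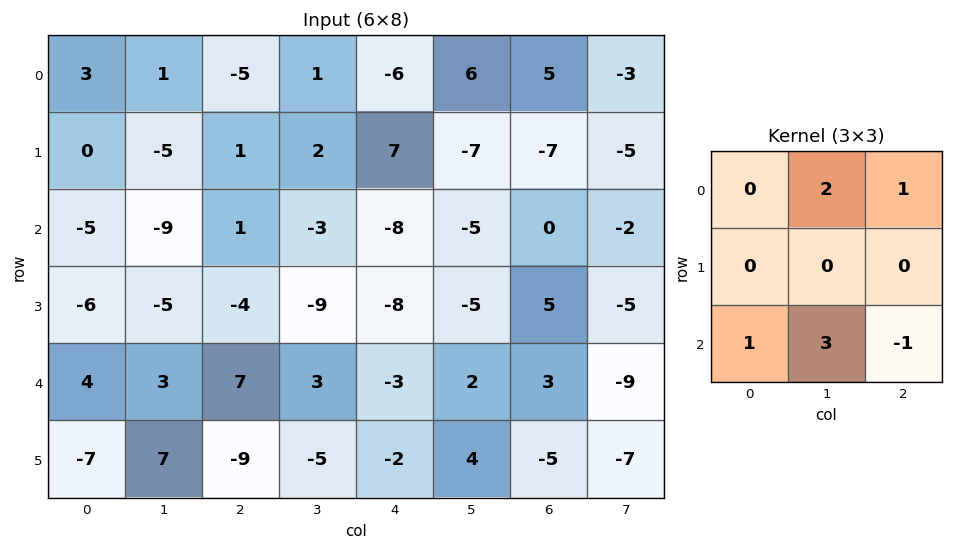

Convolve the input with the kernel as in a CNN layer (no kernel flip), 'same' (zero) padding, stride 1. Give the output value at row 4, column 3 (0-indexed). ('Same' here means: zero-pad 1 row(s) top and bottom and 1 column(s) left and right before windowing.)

The receptive field on the zero-padded input at this output position is [-4 -9 -8 / 7 3 -3 / -9 -5 -2]. Elementwise product with the kernel and sum: -9·2 + -8·1 + -9·1 + -5·3 + -2·-1.

-48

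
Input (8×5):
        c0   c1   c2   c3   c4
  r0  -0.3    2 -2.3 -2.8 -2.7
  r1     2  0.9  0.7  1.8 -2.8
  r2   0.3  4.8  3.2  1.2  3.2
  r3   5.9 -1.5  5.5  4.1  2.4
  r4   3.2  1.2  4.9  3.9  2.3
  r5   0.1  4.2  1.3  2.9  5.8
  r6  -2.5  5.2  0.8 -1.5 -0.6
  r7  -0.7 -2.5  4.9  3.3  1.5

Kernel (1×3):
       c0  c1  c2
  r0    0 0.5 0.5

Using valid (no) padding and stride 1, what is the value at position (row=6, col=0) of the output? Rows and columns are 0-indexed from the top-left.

The receptive field on the input at this output position is [-2.5 5.2 0.8]. Elementwise product with the kernel and sum: 5.2·0.5 + 0.8·0.5.

3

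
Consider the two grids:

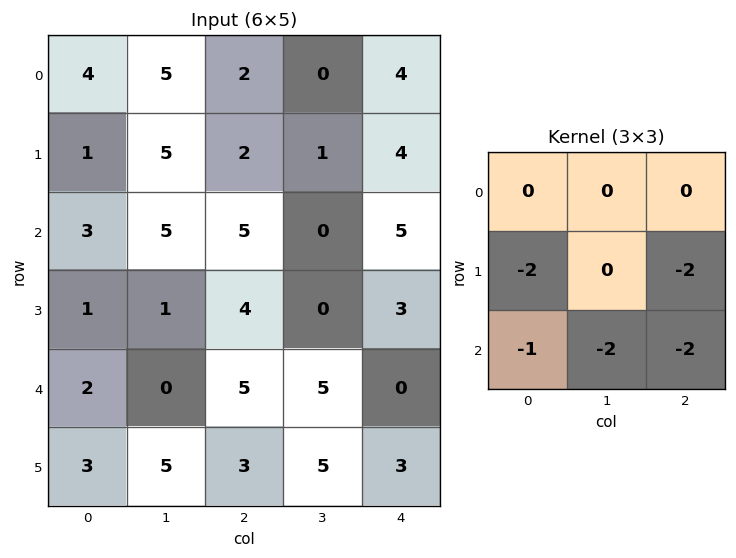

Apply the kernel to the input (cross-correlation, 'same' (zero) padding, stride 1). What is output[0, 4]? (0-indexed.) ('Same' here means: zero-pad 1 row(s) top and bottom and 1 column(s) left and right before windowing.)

-9

The receptive field on the zero-padded input at this output position is [0 0 0 / 0 4 0 / 1 4 0]. Elementwise product with the kernel and sum: 0·-2 + 0·-2 + 1·-1 + 4·-2 + 0·-2.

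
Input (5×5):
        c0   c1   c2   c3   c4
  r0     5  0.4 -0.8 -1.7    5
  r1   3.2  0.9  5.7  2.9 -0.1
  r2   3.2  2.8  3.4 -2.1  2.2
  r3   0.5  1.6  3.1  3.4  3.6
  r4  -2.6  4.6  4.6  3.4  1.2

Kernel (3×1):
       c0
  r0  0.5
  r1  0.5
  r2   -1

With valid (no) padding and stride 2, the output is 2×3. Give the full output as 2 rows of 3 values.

0.9 -0.95 0.25
4.45 -1.35 1.7

Output[0,0]: The receptive field on the input at this output position is [5 / 3.2 / 3.2]. Elementwise product with the kernel and sum: 5·0.5 + 3.2·0.5 + 3.2·-1.
Output[0,1]: The receptive field on the input at this output position is [-0.8 / 5.7 / 3.4]. Elementwise product with the kernel and sum: -0.8·0.5 + 5.7·0.5 + 3.4·-1.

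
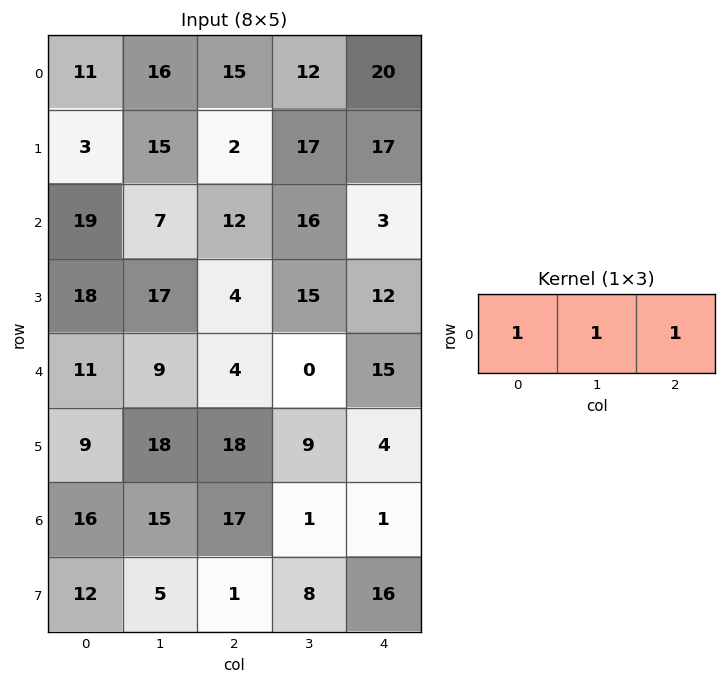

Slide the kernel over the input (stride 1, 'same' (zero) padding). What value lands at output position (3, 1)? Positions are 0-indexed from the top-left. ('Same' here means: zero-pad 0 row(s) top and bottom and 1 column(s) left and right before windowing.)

39

The receptive field on the zero-padded input at this output position is [18 17 4]. Elementwise product with the kernel and sum: 18·1 + 17·1 + 4·1.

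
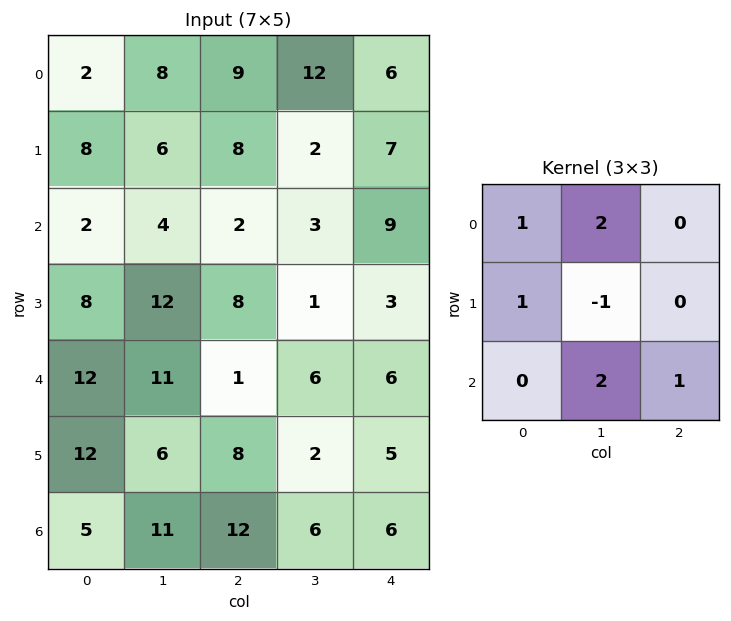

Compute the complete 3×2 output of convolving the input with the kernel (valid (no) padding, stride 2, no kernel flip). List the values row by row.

Output[0,0]: The receptive field on the input at this output position is [2 8 9 / 8 6 8 / 2 4 2]. Elementwise product with the kernel and sum: 2·1 + 8·2 + 8·1 + 6·-1 + 4·2 + 2·1.

30 54
29 33
74 37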